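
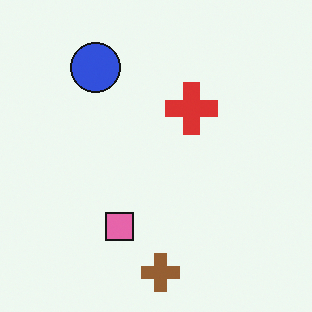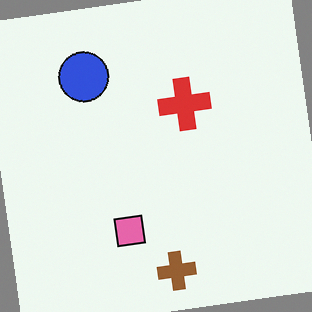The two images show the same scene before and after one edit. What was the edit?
It was rotated counter-clockwise by a slight angle.

Every shape is tilted by the same angle and the image corners show triangular fill wedges — a whole-image rotation by a non-right angle.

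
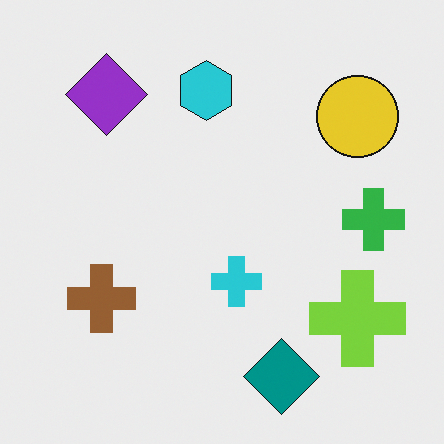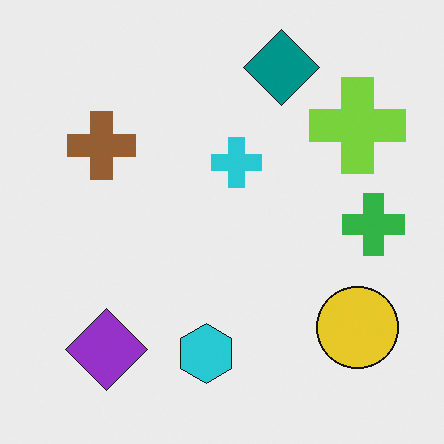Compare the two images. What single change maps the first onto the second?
The image was flipped vertically (top ↔ bottom).

The teal diamond is in the bottom of the first image and the top of the second — shapes on opposite sides of the horizontal midline have swapped in a mirror flip.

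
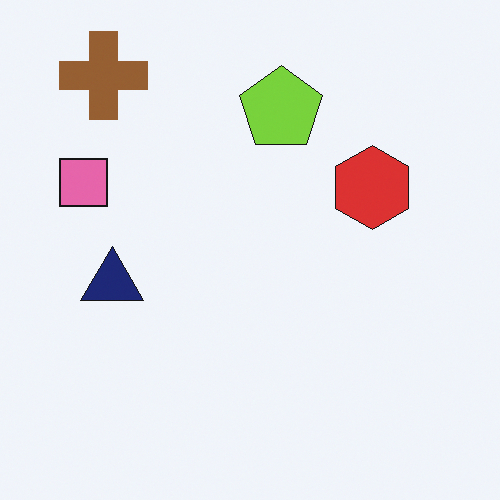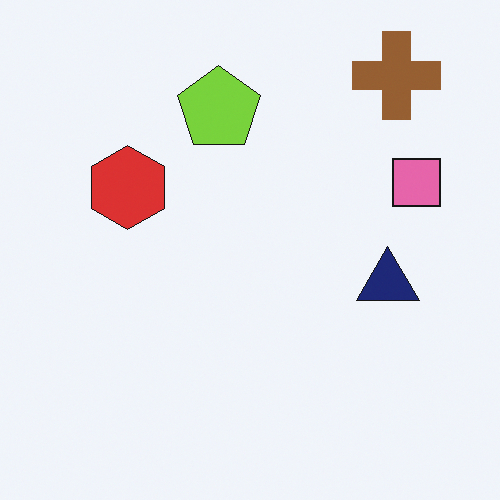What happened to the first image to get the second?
Flipped horizontally (left ↔ right).

The pink square is in the left of the first image and the right of the second — shapes on opposite sides of the vertical midline have swapped in a mirror flip.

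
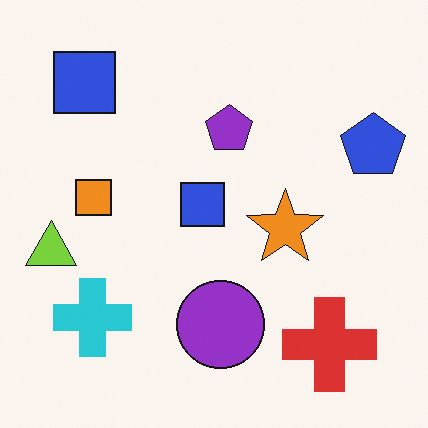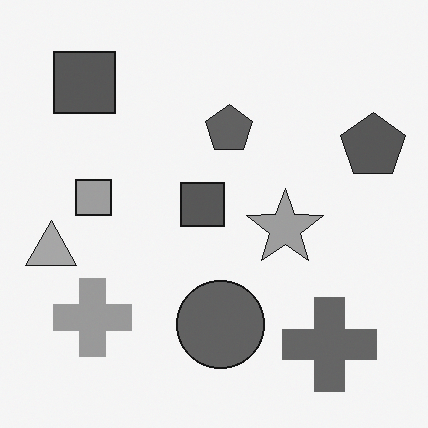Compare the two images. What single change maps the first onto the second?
It was converted to grayscale.

All color is removed — every shape is now a shade of grey.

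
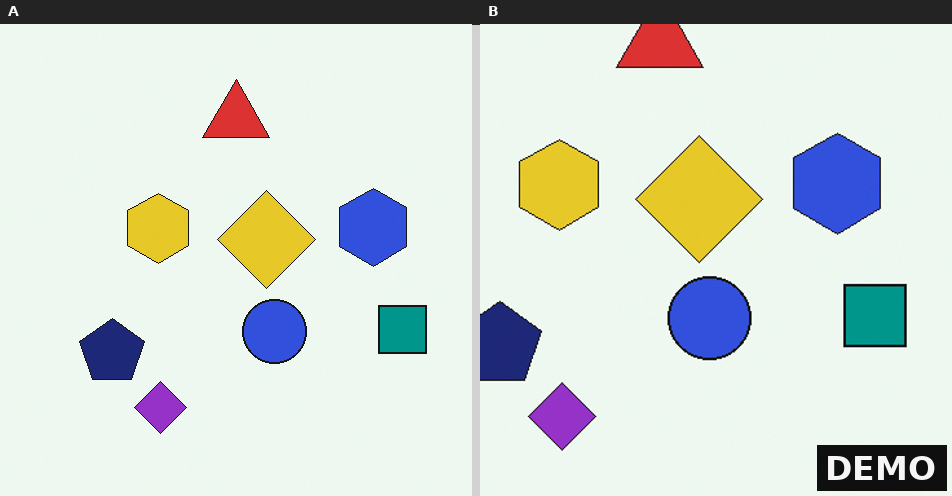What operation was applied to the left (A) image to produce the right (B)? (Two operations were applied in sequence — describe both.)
The right (B) image is the left (A) cropped to a modestly smaller region and rescaled, then watermarked with the text "DEMO" in the lower-right corner.

The visible shapes are larger and the field of view is narrower; shapes near the original edges may be partly or wholly outside the frame — a crop-and-rescale. A dark label reading "DEMO" appears in the lower-right corner.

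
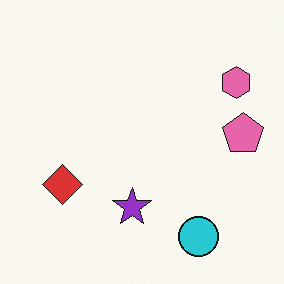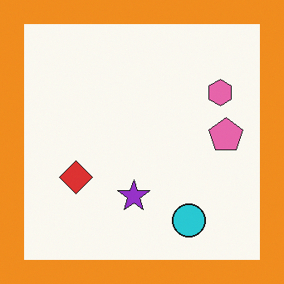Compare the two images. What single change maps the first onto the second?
The transformation is: framed with a orange border.

A solid orange frame runs around the edge of the second image, with the content slightly shrunk inside it.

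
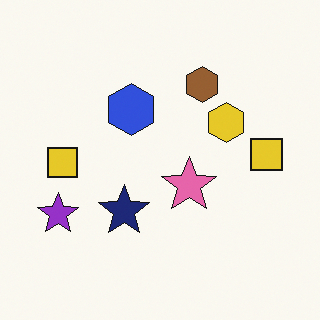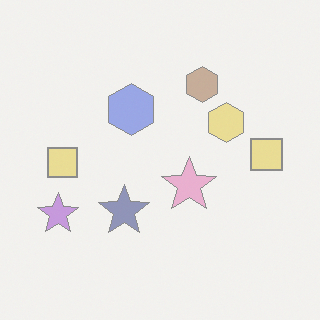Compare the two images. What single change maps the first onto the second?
The image was given much lower contrast.

Tones are pushed toward mid-grey across the whole image — a global contrast change.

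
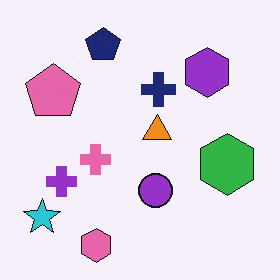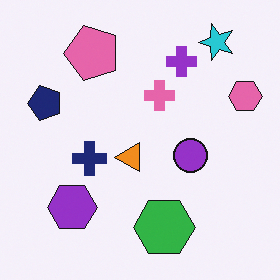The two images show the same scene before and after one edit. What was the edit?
The second image is the first transposed (reflected across the top-left ↔ bottom-right diagonal).

Shapes have swapped their row and column positions — what was in the top-right is now in the bottom-left — a diagonal reflection.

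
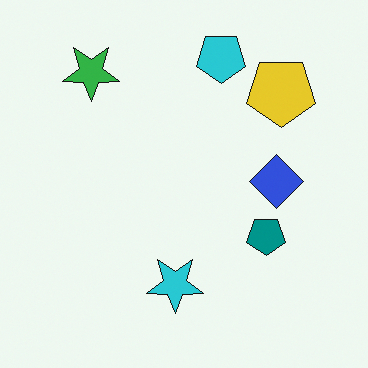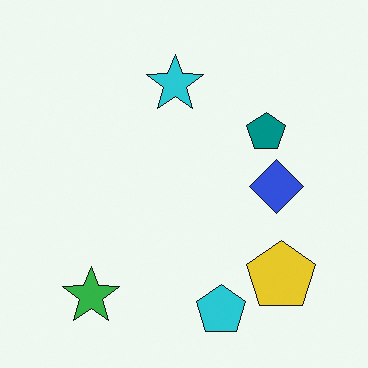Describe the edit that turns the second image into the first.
The first image is the second flipped vertically (top ↔ bottom).

The cyan pentagon is in the bottom of the second image and the top of the first — shapes on opposite sides of the horizontal midline have swapped in a mirror flip.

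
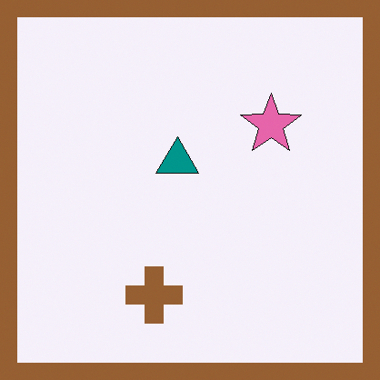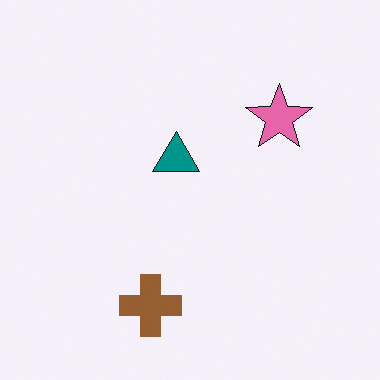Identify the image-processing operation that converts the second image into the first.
The image was framed with a brown border.

A solid brown frame runs around the edge of the first image, with the content slightly shrunk inside it.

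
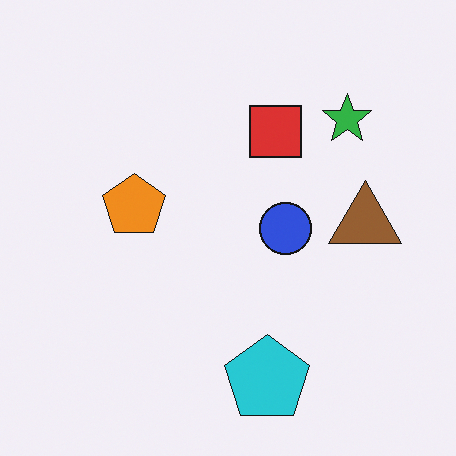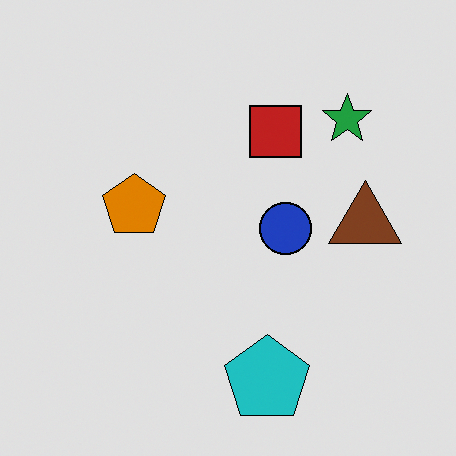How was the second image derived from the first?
Posterized to a reduced palette.

Each flat color has snapped to a coarser quantized level — most visibly, the near-white background has dropped to a flat grey.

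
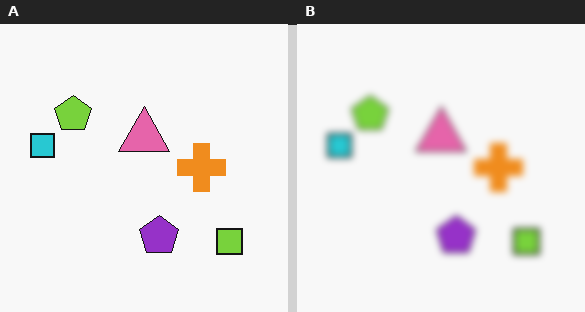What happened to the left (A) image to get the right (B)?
The right (B) image is the left (A) moderately blurred.

Shape edges and outlines are uniformly softened across the whole image.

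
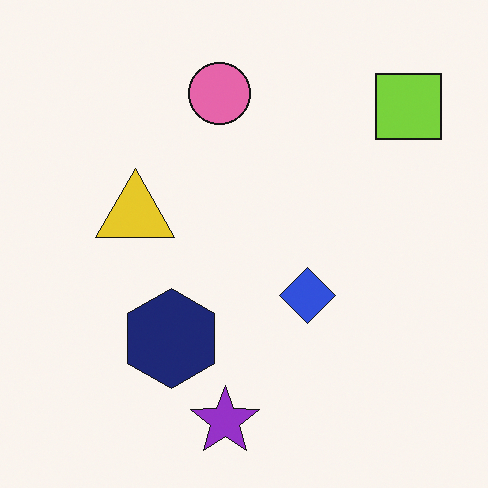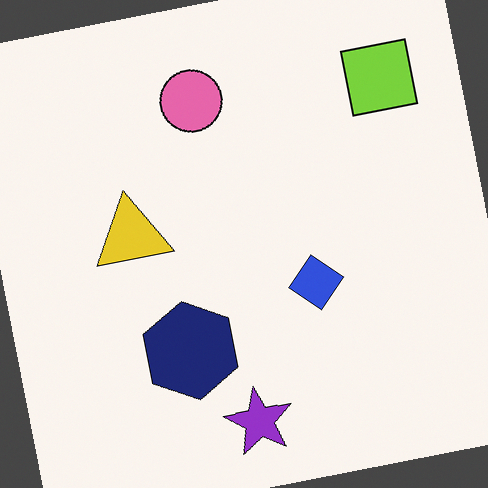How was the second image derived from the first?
The second image is the first rotated counter-clockwise by a slight angle.

Every shape is tilted by the same angle and the image corners show triangular fill wedges — a whole-image rotation by a non-right angle.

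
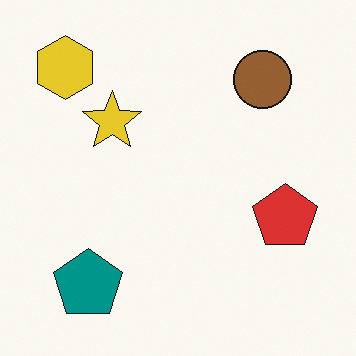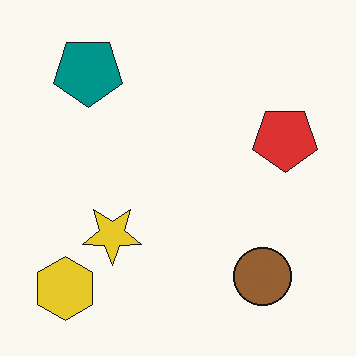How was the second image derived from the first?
It was flipped vertically (top ↔ bottom).

The yellow hexagon is in the top-left of the first image and the bottom-left of the second — shapes on opposite sides of the horizontal midline have swapped in a mirror flip.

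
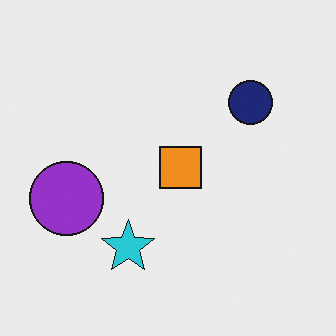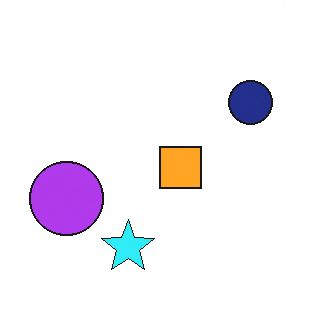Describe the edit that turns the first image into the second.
The transformation is: slightly brightened.

Every pixel — background and shapes alike — is uniformly brightened.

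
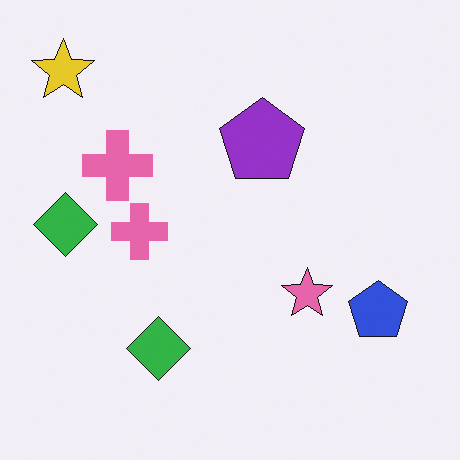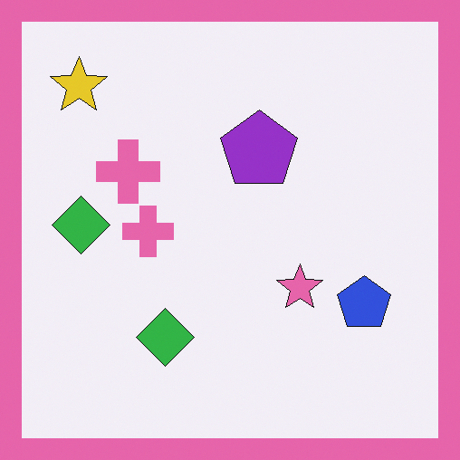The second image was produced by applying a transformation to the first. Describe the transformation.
The second image is the first framed with a pink border.

A solid pink frame runs around the edge of the second image, with the content slightly shrunk inside it.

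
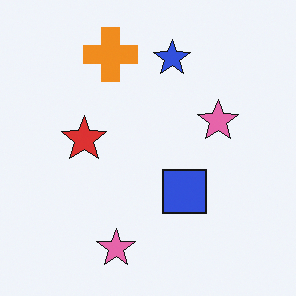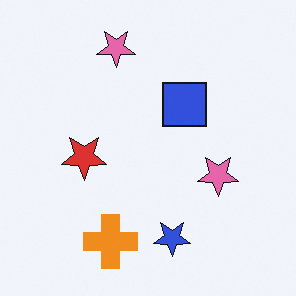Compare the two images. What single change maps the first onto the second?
This is the original image flipped vertically (top ↔ bottom).

The orange cross is in the top of the first image and the bottom of the second — shapes on opposite sides of the horizontal midline have swapped in a mirror flip.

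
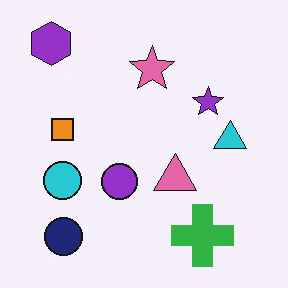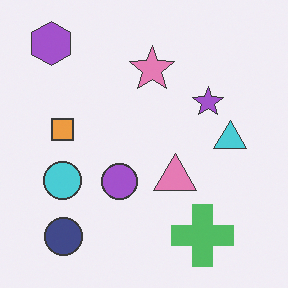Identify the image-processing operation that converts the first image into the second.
The transformation is: given slightly reduced contrast.

Tones are pushed toward mid-grey across the whole image — a global contrast change.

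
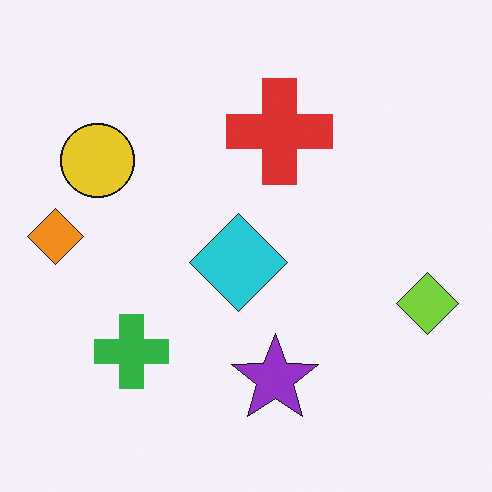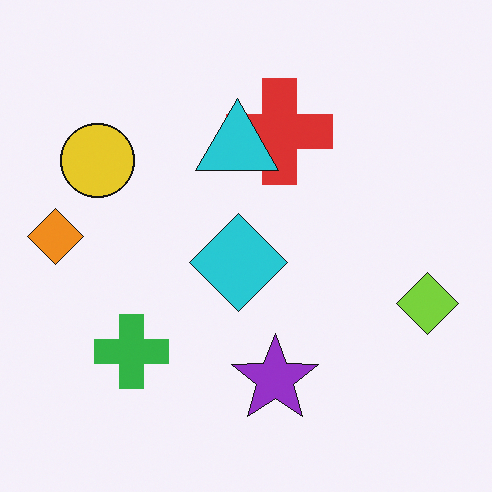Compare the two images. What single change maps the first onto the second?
It was overlaid with an additional cyan triangle.

A cyan triangle appears in the second image that is absent from the first.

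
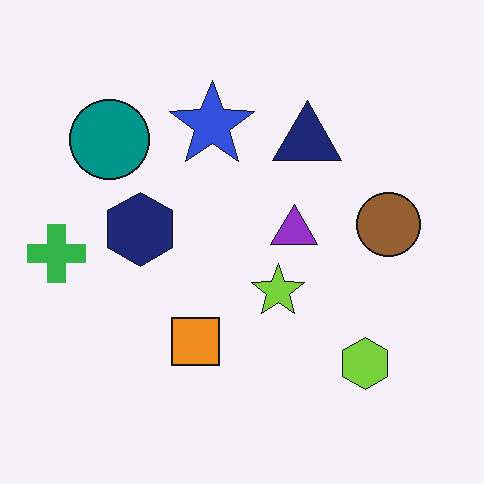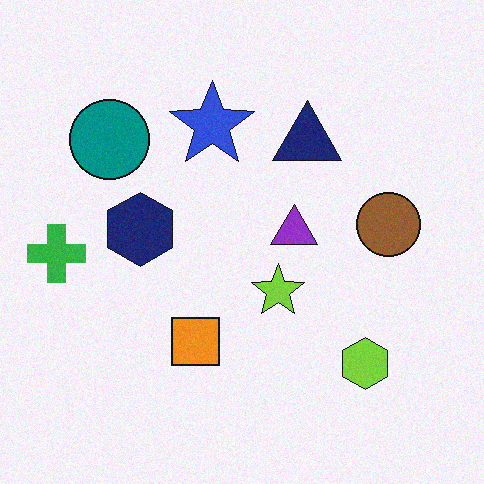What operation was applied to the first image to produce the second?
Degraded with a light layer of grain.

Random speckle covers the whole image, including the flat background.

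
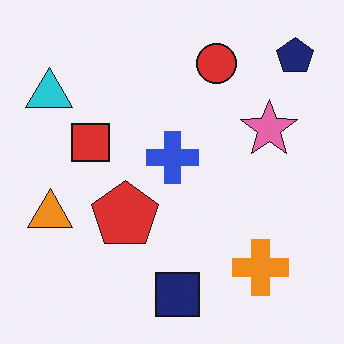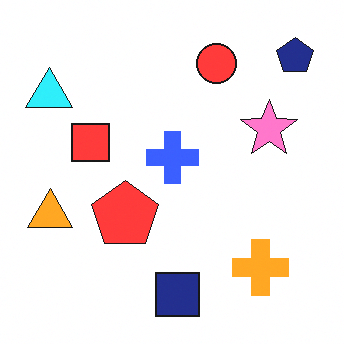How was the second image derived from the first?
The image was slightly brightened.

Every pixel — background and shapes alike — is uniformly brightened.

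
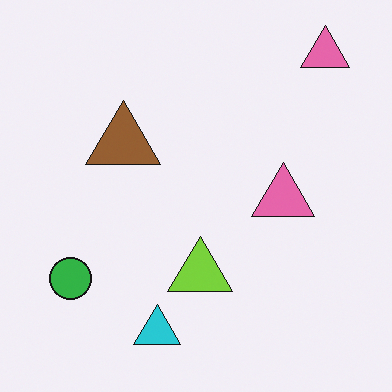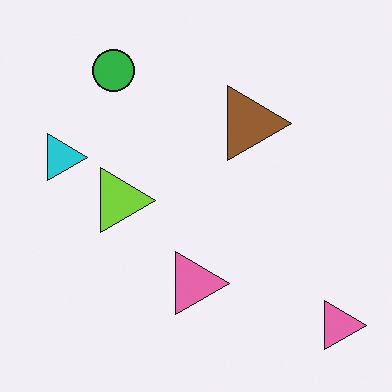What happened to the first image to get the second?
The second image is the first rotated 90° clockwise.

The green circle sits in the bottom-left of the first image and the top-left of the second — consistent with a whole-image 90° clockwise rotation.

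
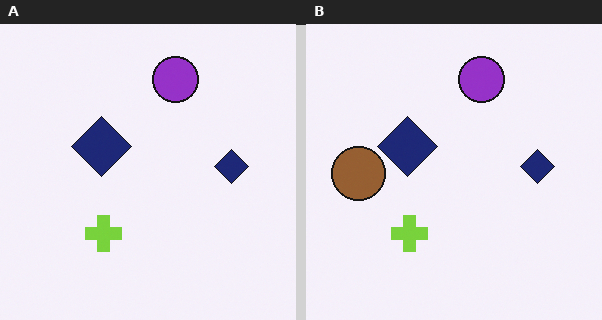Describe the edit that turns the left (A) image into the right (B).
The transformation is: overlaid with an additional brown circle.

A brown circle appears in the right (B) image that is absent from the left (A).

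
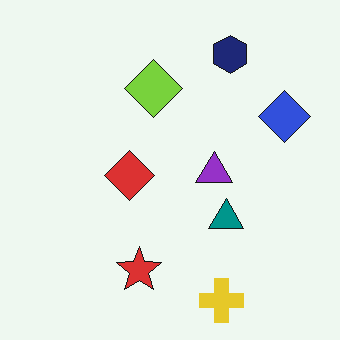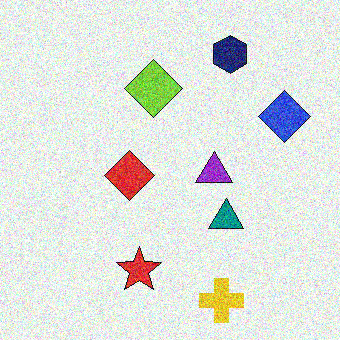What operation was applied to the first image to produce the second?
The second image is the first degraded with strong gaussian noise.

Random speckle covers the whole image, including the flat background.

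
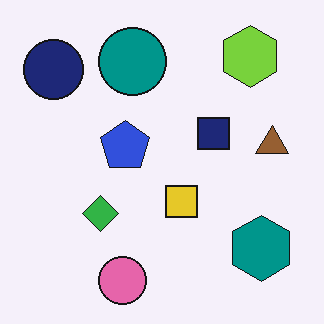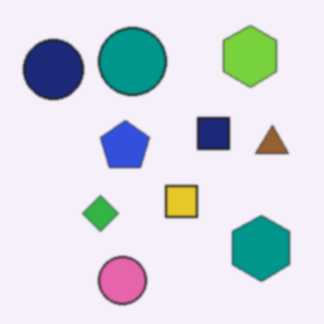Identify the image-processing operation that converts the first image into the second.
The transformation is: slightly softened.

Shape edges and outlines are uniformly softened across the whole image.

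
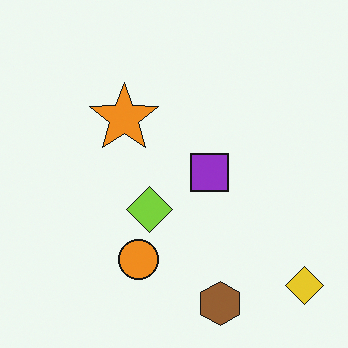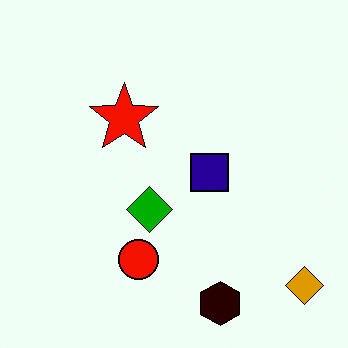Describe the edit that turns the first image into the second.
Boosted in contrast.

Tones are pushed away from mid-grey across the whole image — a global contrast change.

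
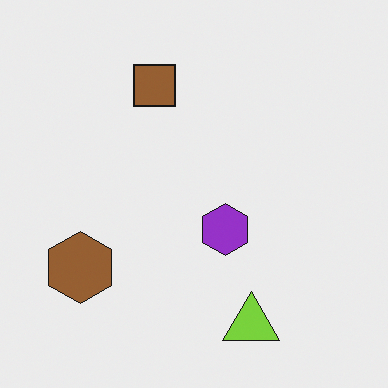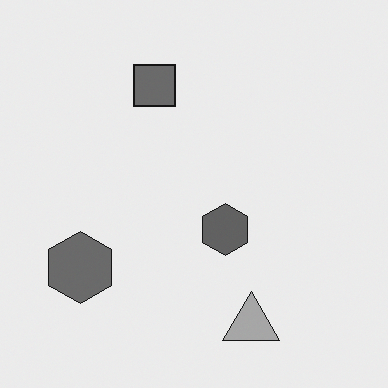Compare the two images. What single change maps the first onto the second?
The image was converted to grayscale.

All color is removed — every shape is now a shade of grey.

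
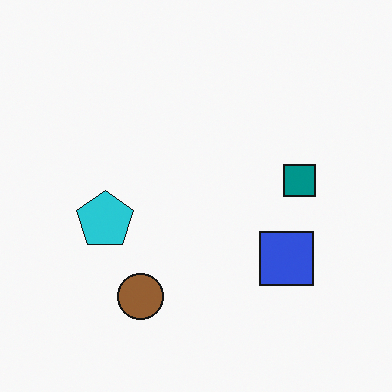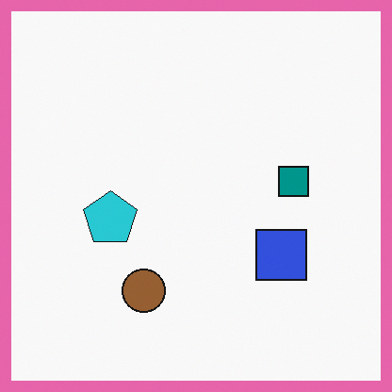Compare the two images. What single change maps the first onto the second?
The image was framed with a pink border.

A solid pink frame runs around the edge of the second image, with the content slightly shrunk inside it.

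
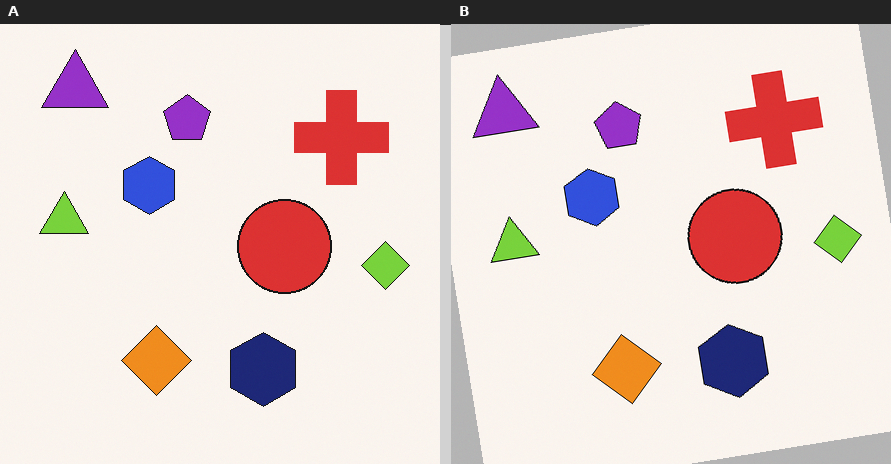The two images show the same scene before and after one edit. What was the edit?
The image was rotated counter-clockwise by a small amount.

Every shape is tilted by the same angle and the image corners show triangular fill wedges — a whole-image rotation by a non-right angle.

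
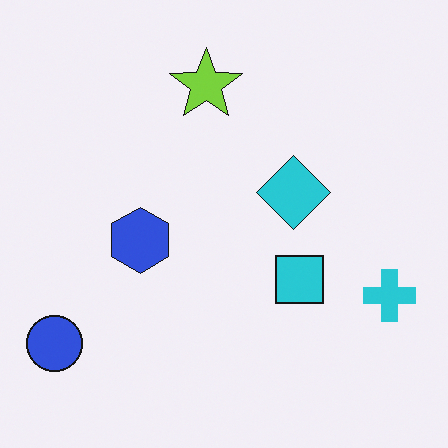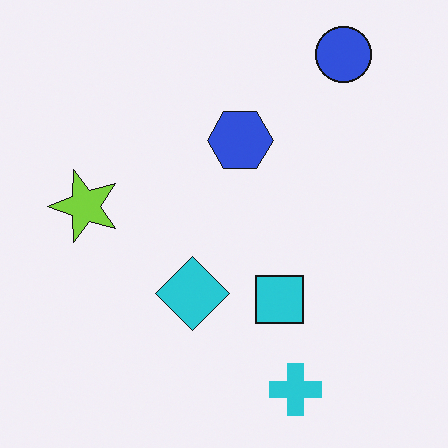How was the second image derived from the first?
It was transposed (reflected across the top-left ↔ bottom-right diagonal).

Shapes have swapped their row and column positions — what was in the top-right is now in the bottom-left — a diagonal reflection.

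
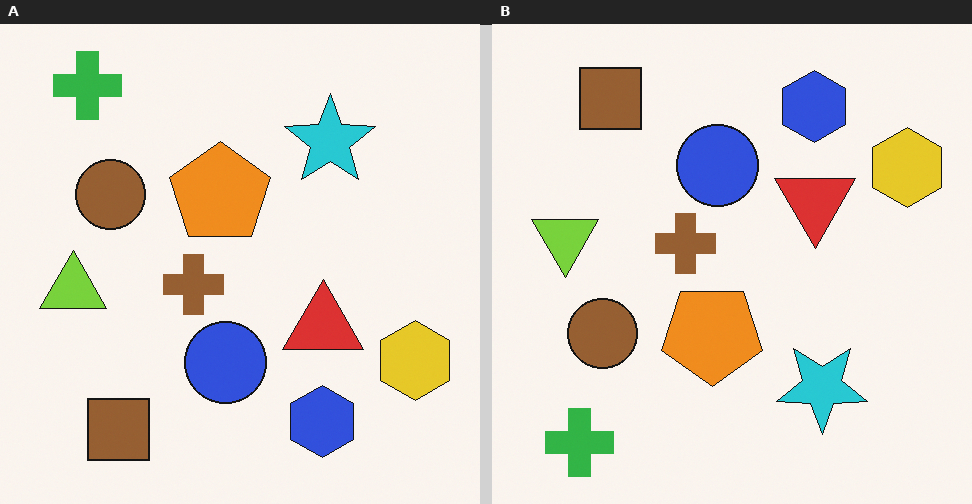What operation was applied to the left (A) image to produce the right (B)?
This is the original image flipped vertically (top ↔ bottom).

The green cross is in the top-left of the left (A) image and the bottom-left of the right (B) — shapes on opposite sides of the horizontal midline have swapped in a mirror flip.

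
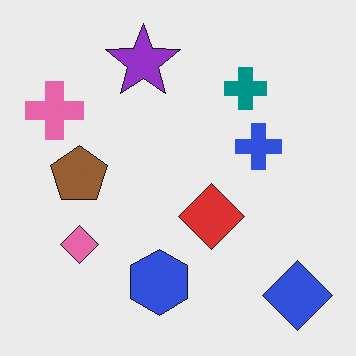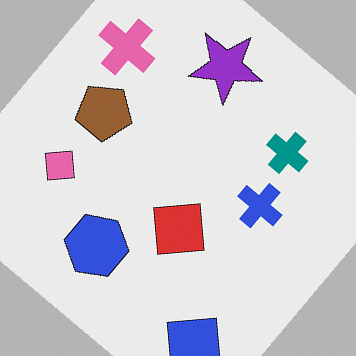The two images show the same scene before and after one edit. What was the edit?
This is the original image rotated clockwise by a large amount — several tens of degrees.

Every shape is tilted by the same angle and the image corners show triangular fill wedges — a whole-image rotation by a non-right angle.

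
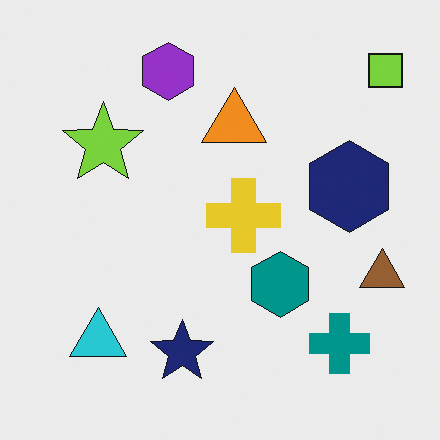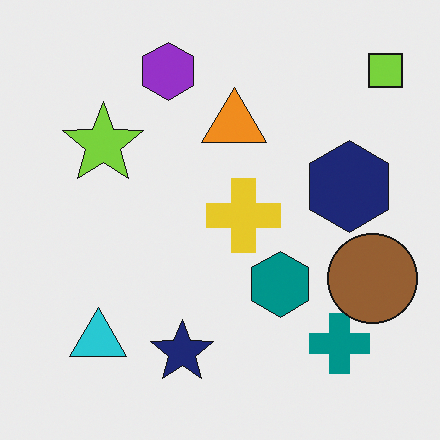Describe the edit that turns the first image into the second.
This is the original image overlaid with an additional brown circle.

A brown circle appears in the second image that is absent from the first.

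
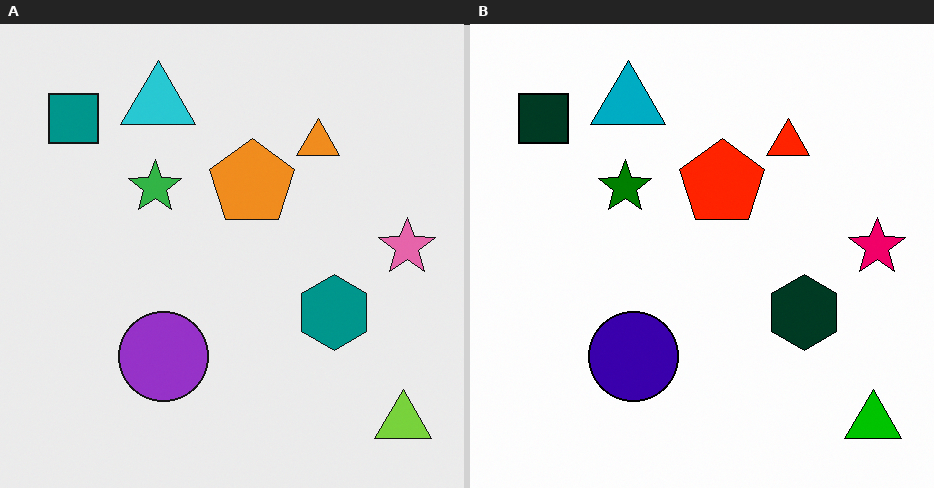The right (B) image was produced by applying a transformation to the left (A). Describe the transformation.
It was boosted in contrast.

Tones are pushed away from mid-grey across the whole image — a global contrast change.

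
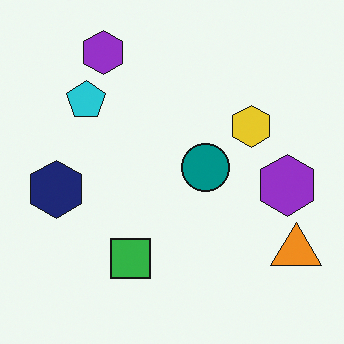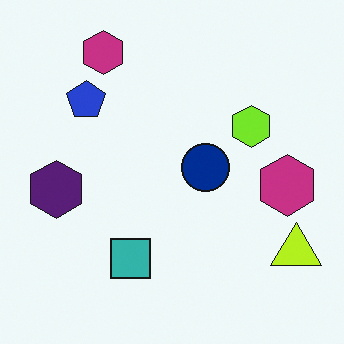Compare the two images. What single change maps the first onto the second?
This is the original image hue-shifted by a small amount.

Every shape's color has rotated by the same amount around the hue wheel — a uniform hue shift.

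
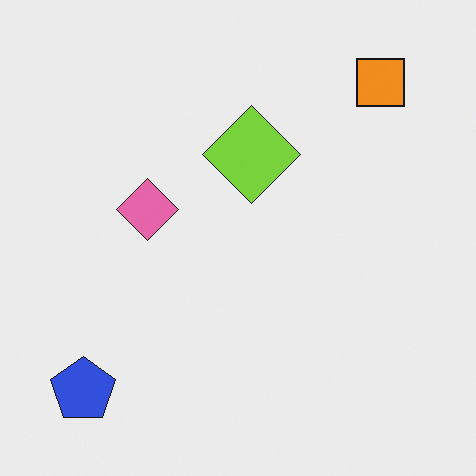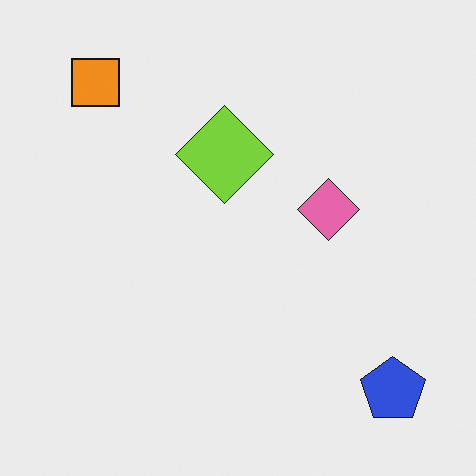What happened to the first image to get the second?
The second image is the first flipped horizontally (left ↔ right).

The blue pentagon is in the bottom-left of the first image and the bottom-right of the second — shapes on opposite sides of the vertical midline have swapped in a mirror flip.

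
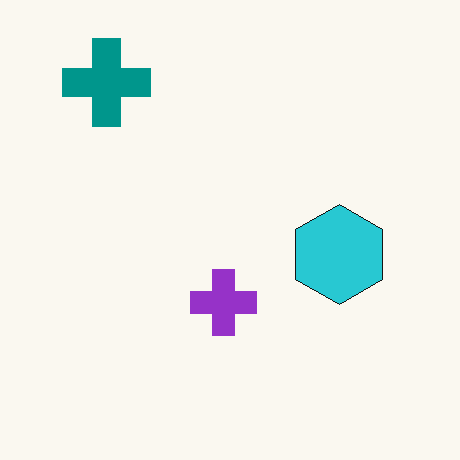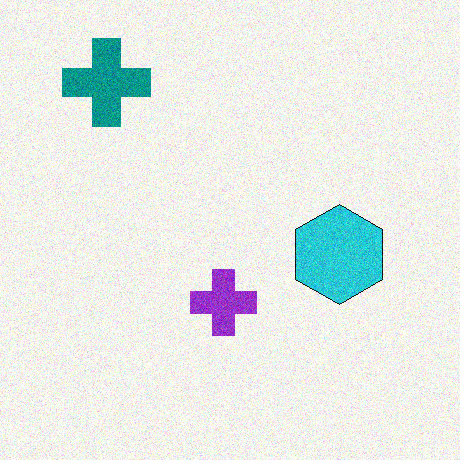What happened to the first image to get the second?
It was degraded with moderate additive noise.

Random speckle covers the whole image, including the flat background.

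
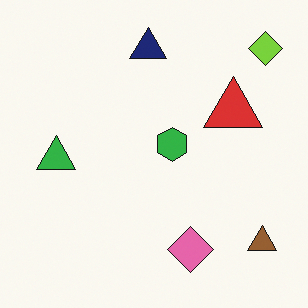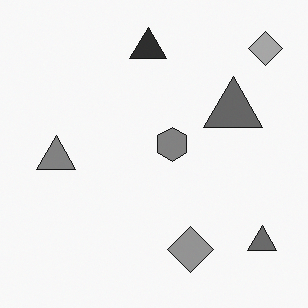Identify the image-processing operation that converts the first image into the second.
Converted to grayscale.

All color is removed — every shape is now a shade of grey.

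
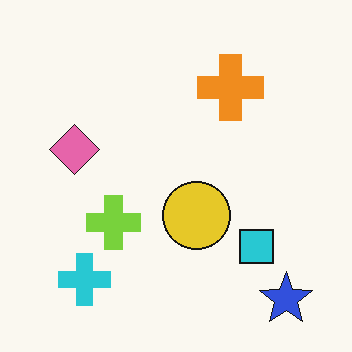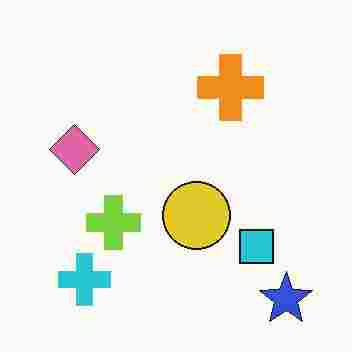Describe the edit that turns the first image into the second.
The transformation is: heavily JPEG-compressed with obvious blocking artifacts.

Blocky 8×8 compression artifacts appear around shape edges and the flat background shows ringing — characteristic JPEG degradation.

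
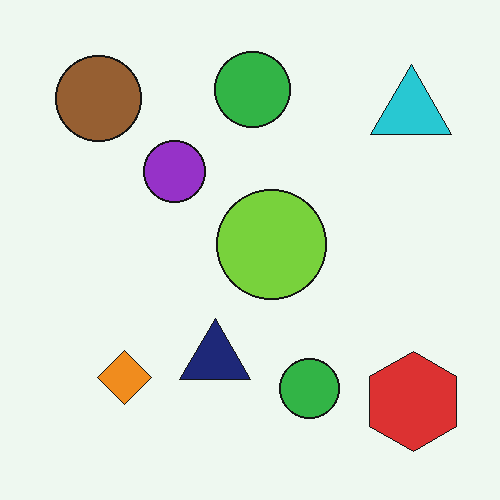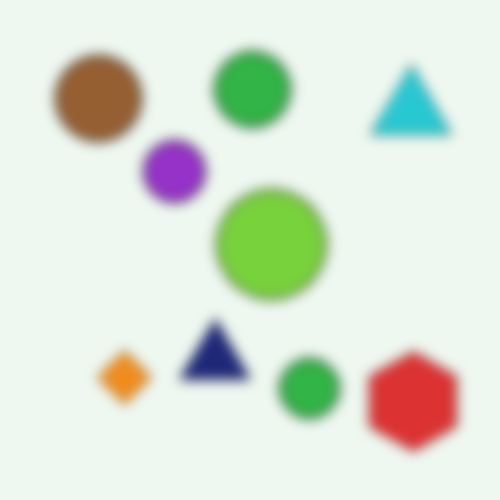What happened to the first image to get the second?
This is the original image heavily blurred.

Shape edges and outlines are uniformly softened across the whole image.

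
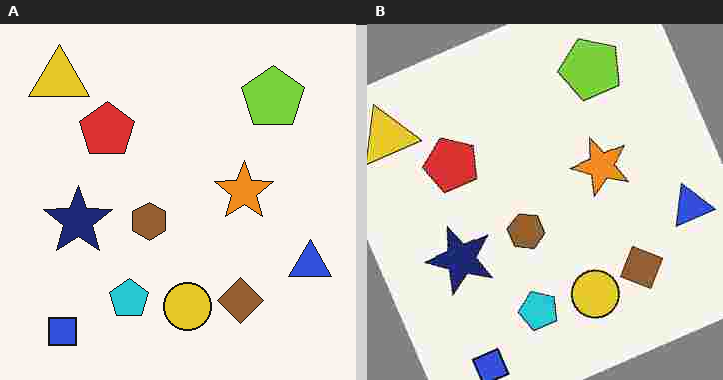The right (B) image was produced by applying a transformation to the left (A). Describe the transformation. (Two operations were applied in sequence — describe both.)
The image was rotated counter-clockwise by a moderate amount, then degraded with heavy JPEG compression.

Every shape is tilted by the same angle and the image corners show triangular fill wedges — a whole-image rotation by a non-right angle. Blocky 8×8 compression artifacts appear around shape edges and the flat background shows ringing — characteristic JPEG degradation.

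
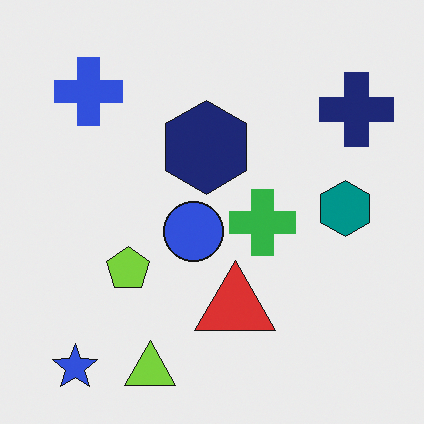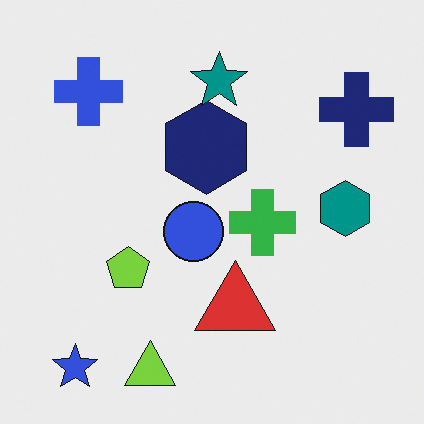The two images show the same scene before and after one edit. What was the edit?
The transformation is: overlaid with an additional teal star.

A teal star appears in the second image that is absent from the first.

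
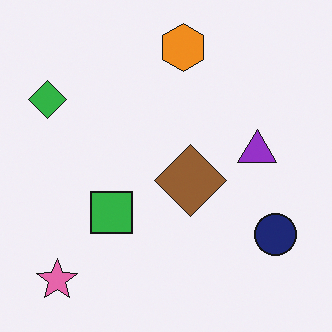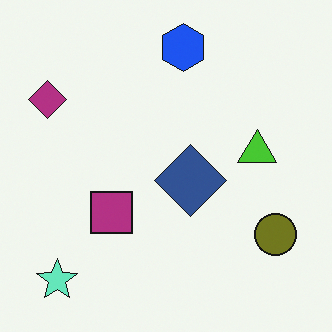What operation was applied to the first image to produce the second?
The transformation is: hue-shifted by a large amount.

Every shape's color has rotated by the same amount around the hue wheel — a uniform hue shift.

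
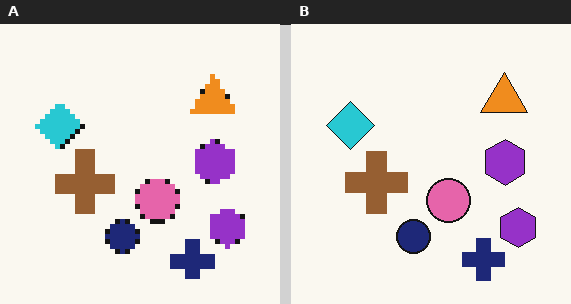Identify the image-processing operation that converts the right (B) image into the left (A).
The left (A) image is the right (B) mildly pixelated.

Shapes are reduced to large square blocks; fine edges and outlines are lost — a downscale-then-upscale (mosaic) effect.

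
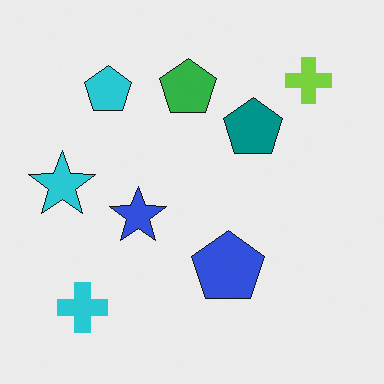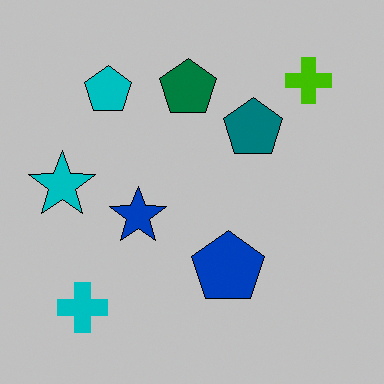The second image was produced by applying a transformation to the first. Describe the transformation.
The image was aggressively posterized.

Each flat color has snapped to a coarser quantized level — most visibly, the near-white background has dropped to a flat grey.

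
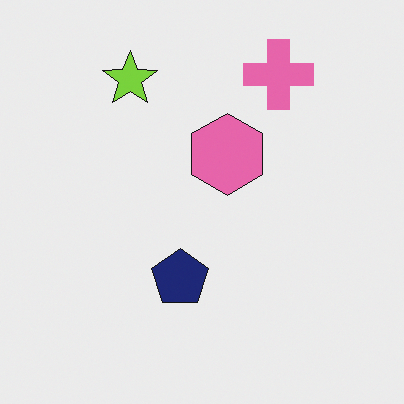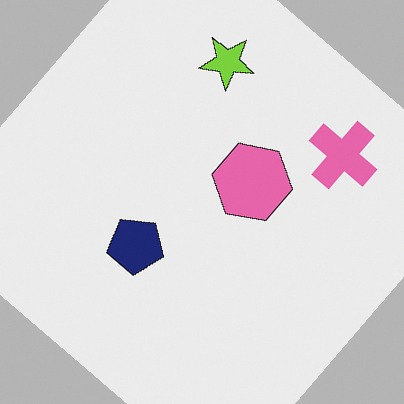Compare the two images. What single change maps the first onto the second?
The image was rotated clockwise by a large amount — several tens of degrees.

Every shape is tilted by the same angle and the image corners show triangular fill wedges — a whole-image rotation by a non-right angle.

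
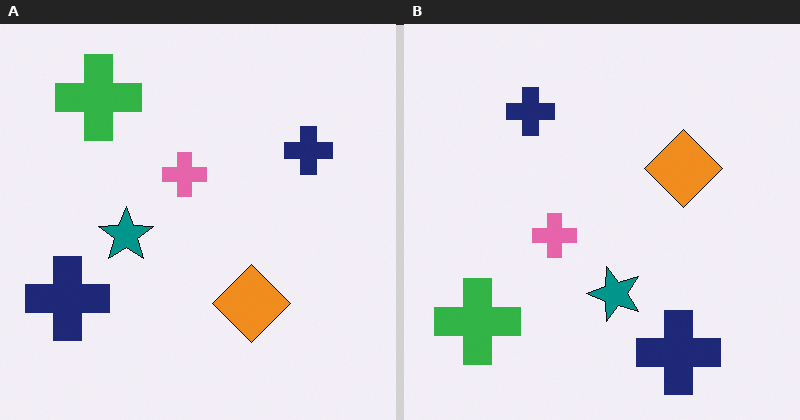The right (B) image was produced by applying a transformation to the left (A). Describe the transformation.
The transformation is: rotated 90° counter-clockwise.

The green cross sits in the top-left of the left (A) image and the bottom-left of the right (B) — consistent with a whole-image 90° counter-clockwise rotation.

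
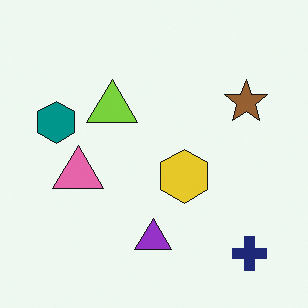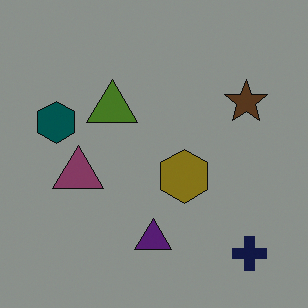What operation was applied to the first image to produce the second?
It was darkened a lot.

Every pixel — background and shapes alike — is uniformly darkened.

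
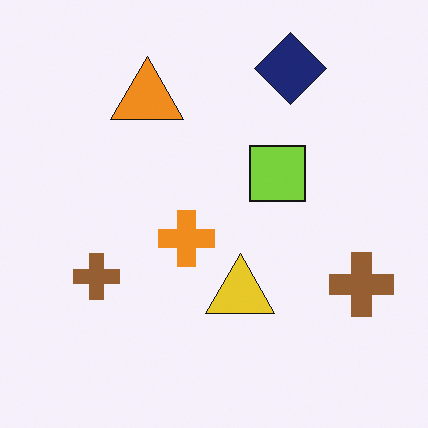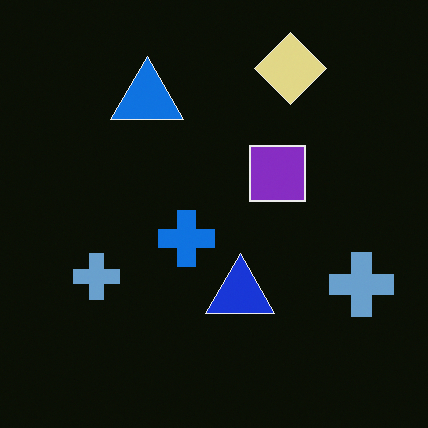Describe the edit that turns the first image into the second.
This is the original image color-inverted (negative).

The light background has become dark and every shape's color is its complement — a photographic negative.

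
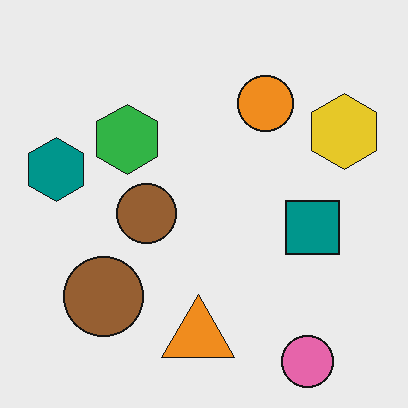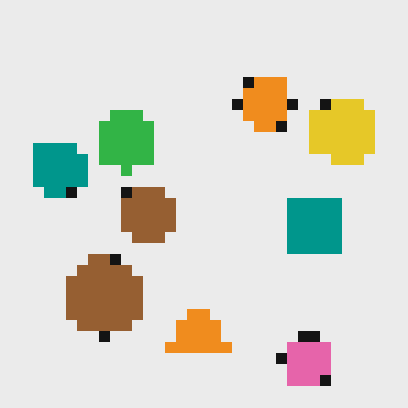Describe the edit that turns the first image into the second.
Heavily pixelated into large blocks.

Shapes are reduced to large square blocks; fine edges and outlines are lost — a downscale-then-upscale (mosaic) effect.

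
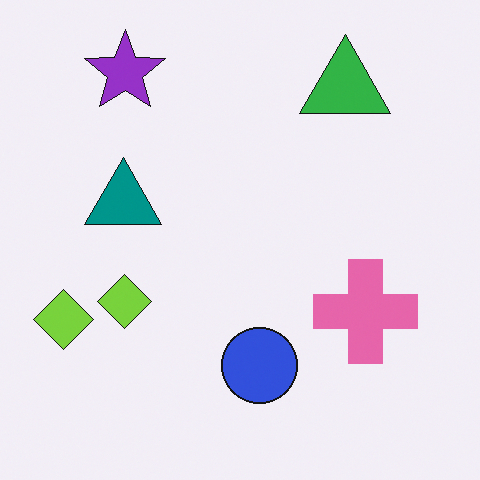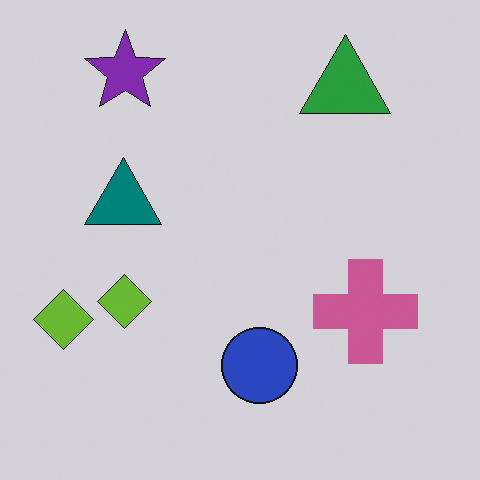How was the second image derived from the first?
It was darkened a little.

Every pixel — background and shapes alike — is uniformly darkened.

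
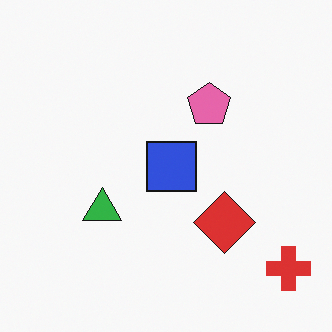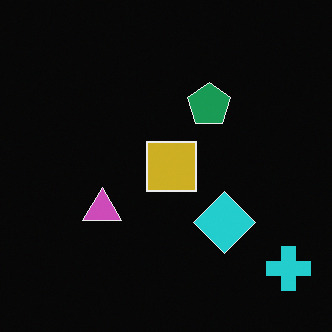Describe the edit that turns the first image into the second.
Color-inverted (negative).

The light background has become dark and every shape's color is its complement — a photographic negative.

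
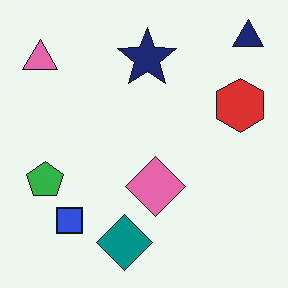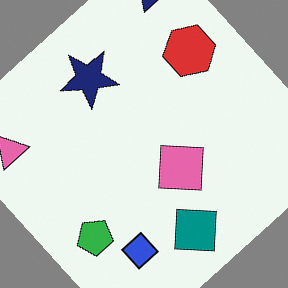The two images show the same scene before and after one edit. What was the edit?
This is the original image rotated counter-clockwise by a large amount — several tens of degrees.

Every shape is tilted by the same angle and the image corners show triangular fill wedges — a whole-image rotation by a non-right angle.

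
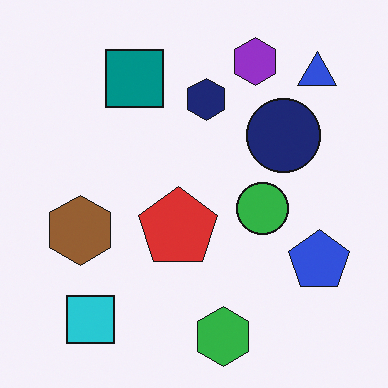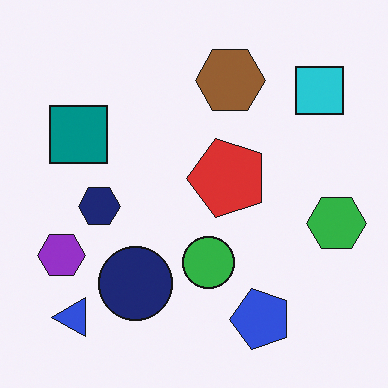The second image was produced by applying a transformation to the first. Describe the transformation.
It was transposed (reflected across the top-left ↔ bottom-right diagonal).

Shapes have swapped their row and column positions — what was in the top-right is now in the bottom-left — a diagonal reflection.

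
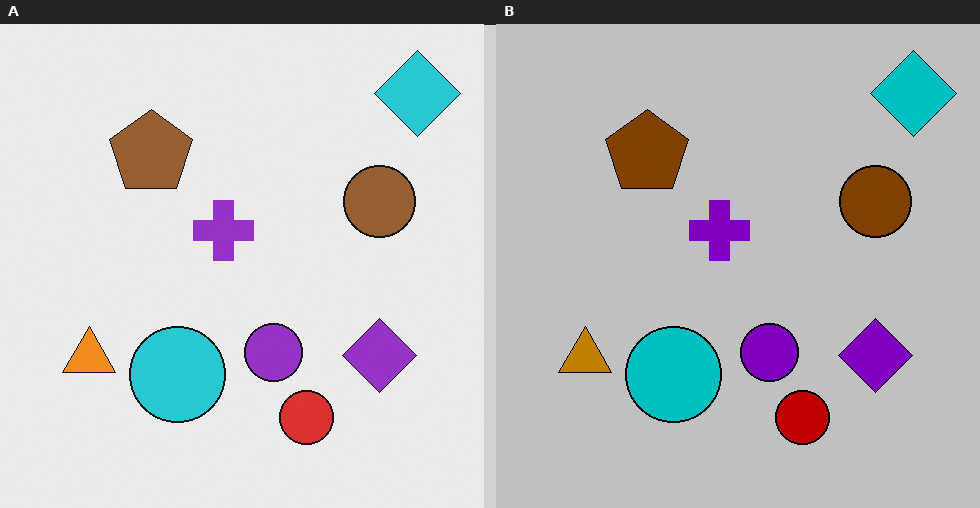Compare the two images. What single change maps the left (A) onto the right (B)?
This is the original image aggressively posterized.

Each flat color has snapped to a coarser quantized level — most visibly, the near-white background has dropped to a flat grey.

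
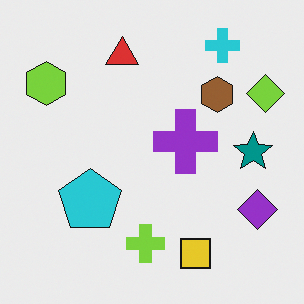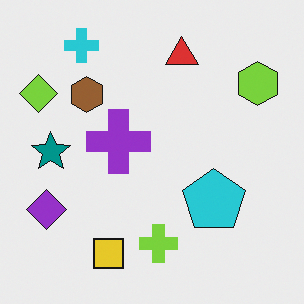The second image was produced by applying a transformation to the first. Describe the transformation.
The transformation is: flipped horizontally (left ↔ right).

The lime diamond is in the top-right of the first image and the top-left of the second — shapes on opposite sides of the vertical midline have swapped in a mirror flip.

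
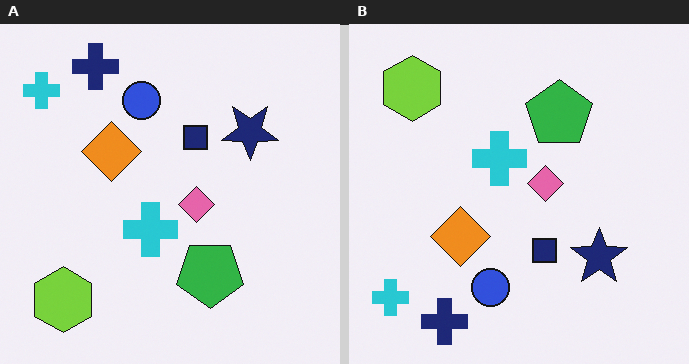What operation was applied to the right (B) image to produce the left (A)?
Flipped vertically (top ↔ bottom).

The navy cross is in the bottom-left of the right (B) image and the top-left of the left (A) — shapes on opposite sides of the horizontal midline have swapped in a mirror flip.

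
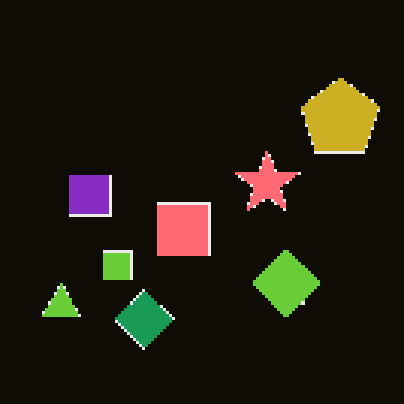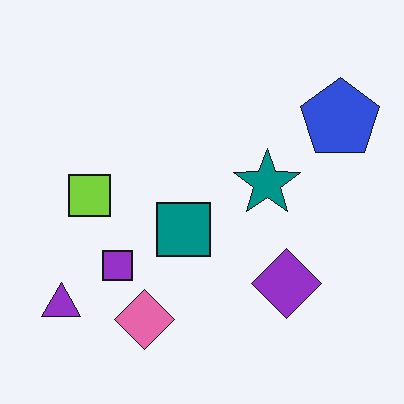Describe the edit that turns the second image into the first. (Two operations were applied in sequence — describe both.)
The transformation is: mildly pixelated, then color-inverted (negative).

Shapes are reduced to large square blocks; fine edges and outlines are lost — a downscale-then-upscale (mosaic) effect. The light background has become dark and every shape's color is its complement — a photographic negative.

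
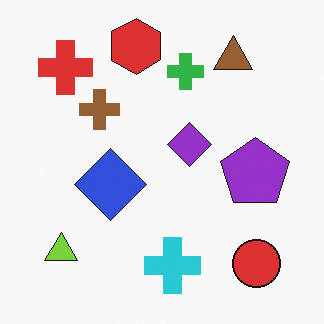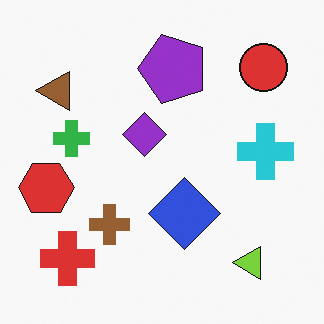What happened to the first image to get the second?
The image was rotated 90° counter-clockwise.

The red circle sits in the bottom-right of the first image and the top-right of the second — consistent with a whole-image 90° counter-clockwise rotation.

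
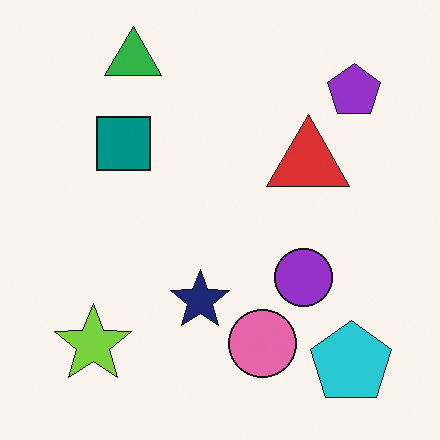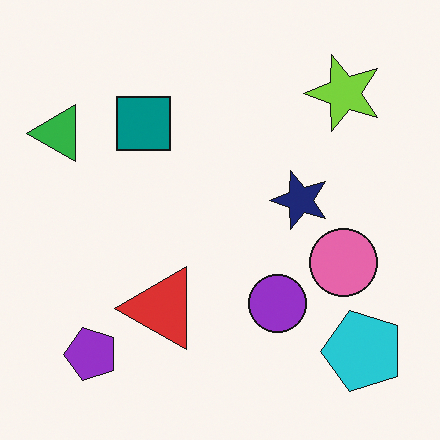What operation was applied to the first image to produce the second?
The image was transposed (reflected across the top-left ↔ bottom-right diagonal).

Shapes have swapped their row and column positions — what was in the top-right is now in the bottom-left — a diagonal reflection.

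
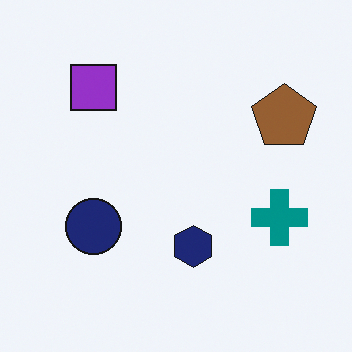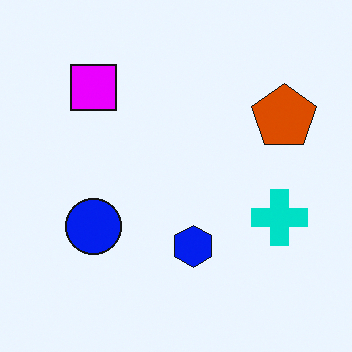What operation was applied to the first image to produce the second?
The second image is the first heavily oversaturated.

All colors are more vivid — a global saturation change.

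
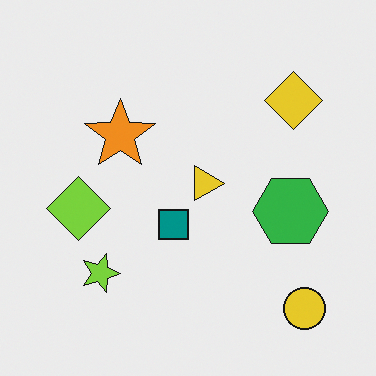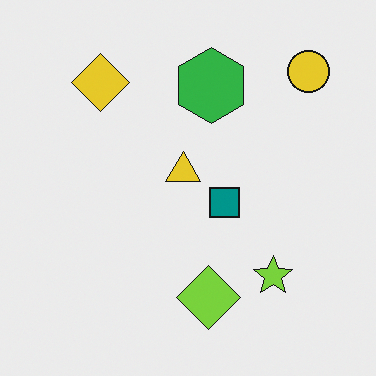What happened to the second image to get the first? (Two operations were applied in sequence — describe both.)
The first image is the second rotated 90° clockwise, then overlaid with an additional orange star.

The yellow circle sits in the top-right of the second image and the bottom-right of the first — consistent with a whole-image 90° clockwise rotation. An orange star appears in the first image that is absent from the second.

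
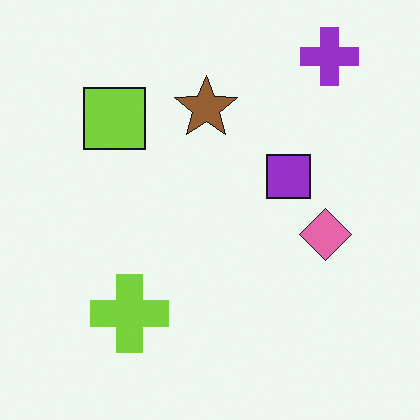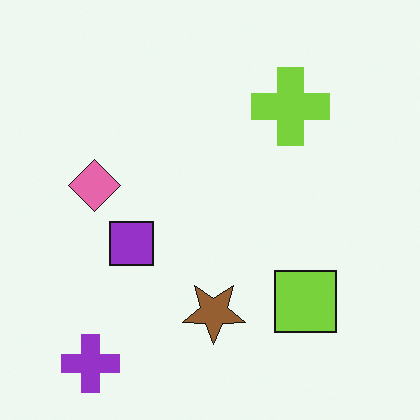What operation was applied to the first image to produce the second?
It was rotated 180°.

The purple cross sits in the top-right of the first image and the bottom-left of the second — consistent with a whole-image 180° rotation.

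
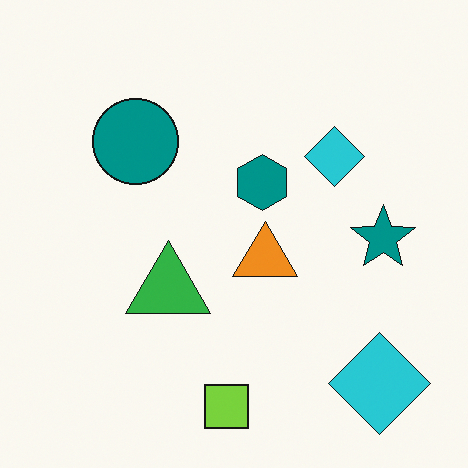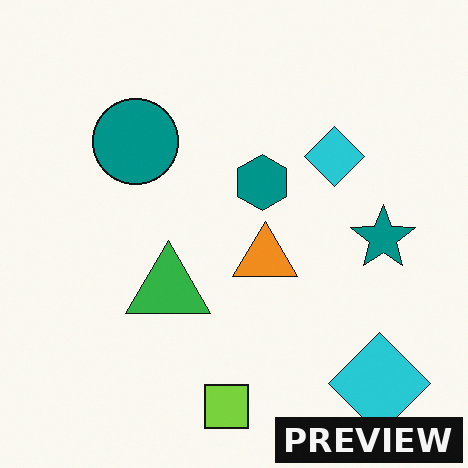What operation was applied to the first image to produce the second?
This is the original image watermarked with the text "PREVIEW" in the lower-right corner.

A dark label reading "PREVIEW" appears in the lower-right corner.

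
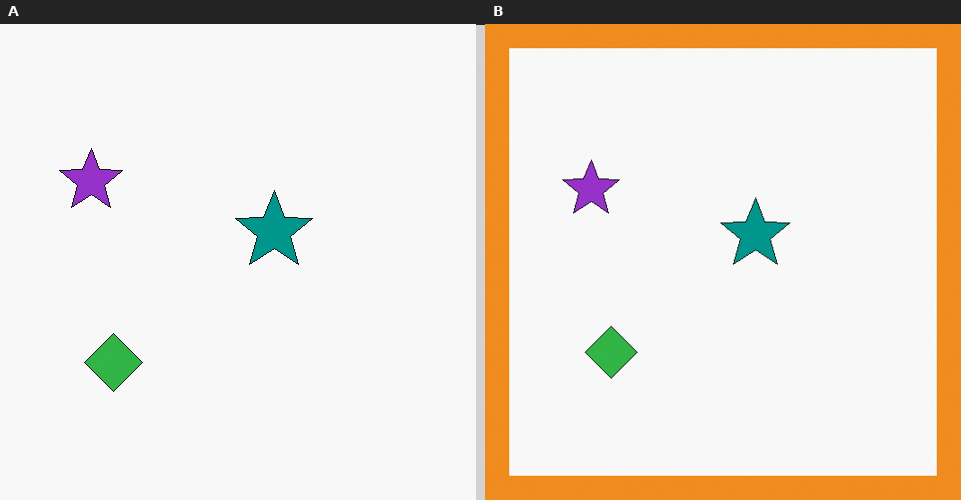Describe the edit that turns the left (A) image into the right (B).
The right (B) image is the left (A) framed with a orange border.

A solid orange frame runs around the edge of the right (B) image, with the content slightly shrunk inside it.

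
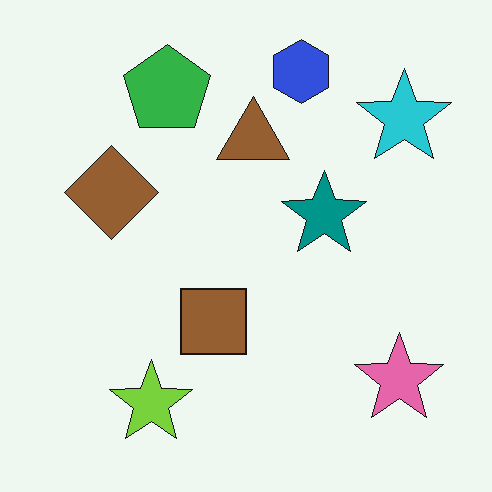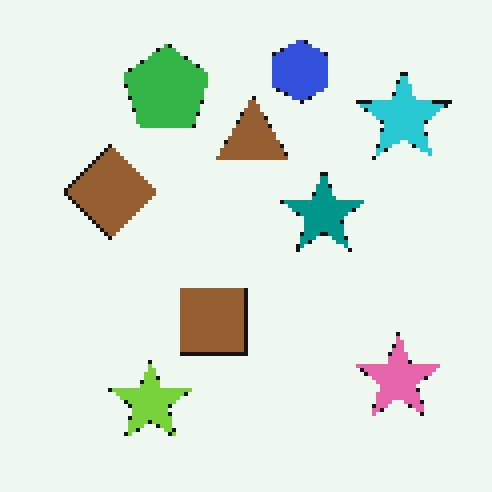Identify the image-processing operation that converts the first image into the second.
This is the original image mildly pixelated.

Shapes are reduced to large square blocks; fine edges and outlines are lost — a downscale-then-upscale (mosaic) effect.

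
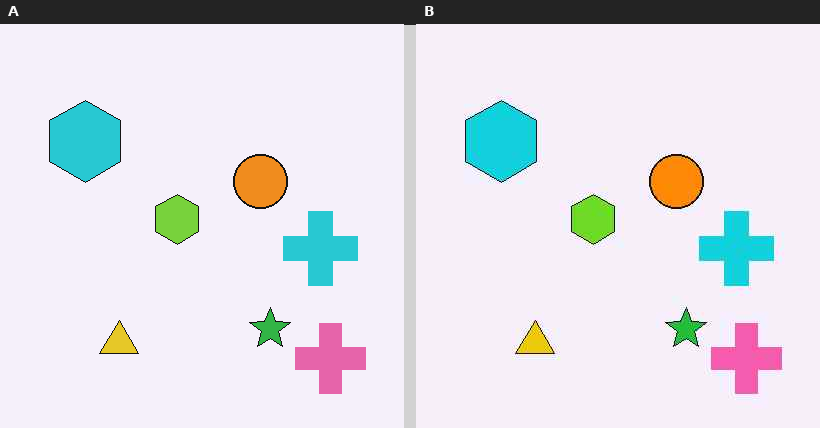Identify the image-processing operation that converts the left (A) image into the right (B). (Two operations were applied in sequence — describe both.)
The image was given moderate JPEG compression, then slightly oversaturated.

Blocky 8×8 compression artifacts appear around shape edges and the flat background shows ringing — characteristic JPEG degradation. All colors are more vivid — a global saturation change.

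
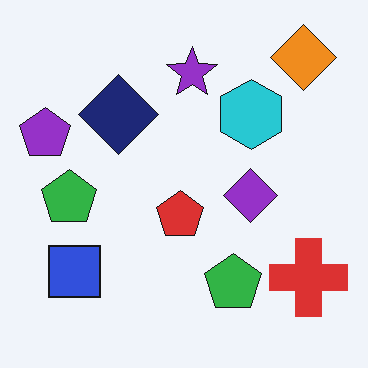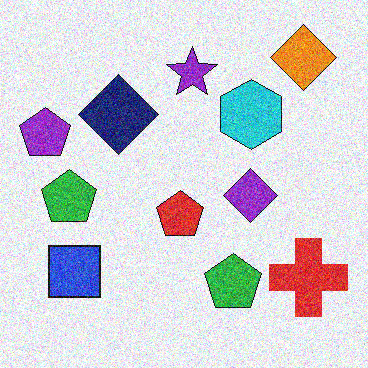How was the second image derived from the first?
The transformation is: degraded with heavy additive noise.

Random speckle covers the whole image, including the flat background.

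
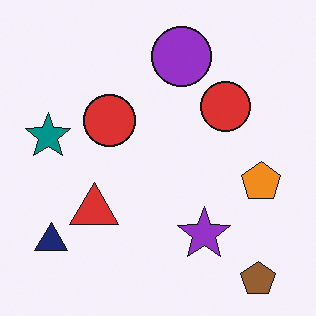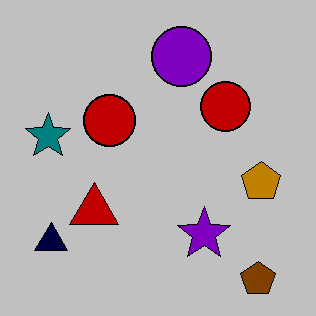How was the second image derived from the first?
This is the original image aggressively posterized.

Each flat color has snapped to a coarser quantized level — most visibly, the near-white background has dropped to a flat grey.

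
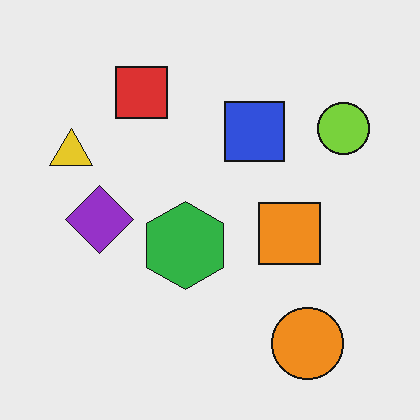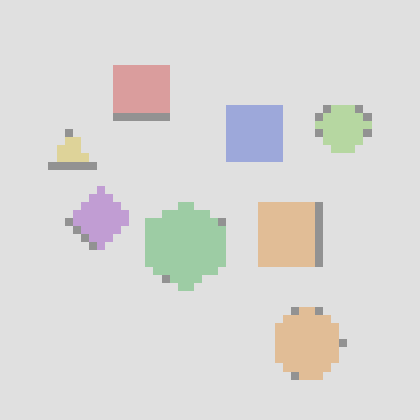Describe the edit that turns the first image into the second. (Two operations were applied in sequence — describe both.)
This is the original image washed out (contrast reduced), then moderately pixelated.

Tones are pushed toward mid-grey across the whole image — a global contrast change. Shapes are reduced to large square blocks; fine edges and outlines are lost — a downscale-then-upscale (mosaic) effect.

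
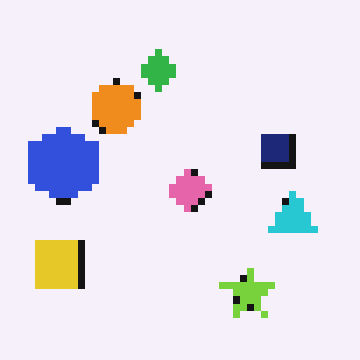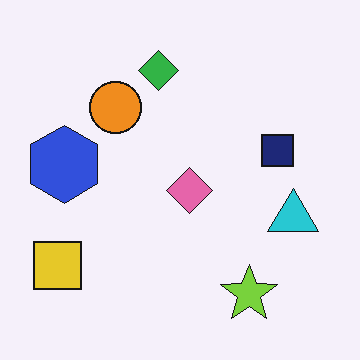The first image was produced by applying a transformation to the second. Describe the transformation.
The first image is the second moderately pixelated.

Shapes are reduced to large square blocks; fine edges and outlines are lost — a downscale-then-upscale (mosaic) effect.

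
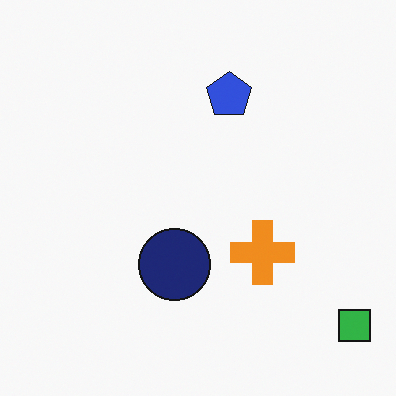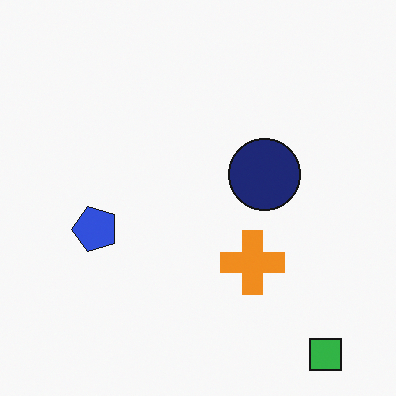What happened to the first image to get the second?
Transposed (reflected across the top-left ↔ bottom-right diagonal).

Shapes have swapped their row and column positions — what was in the top-right is now in the bottom-left — a diagonal reflection.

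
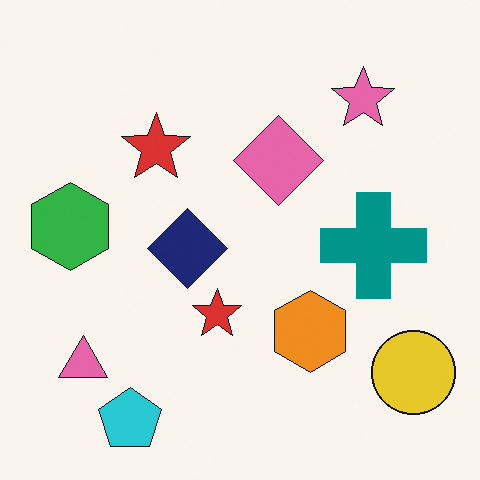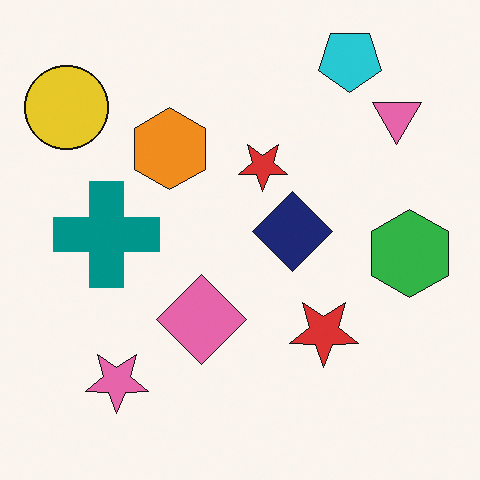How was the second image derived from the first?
This is the original image rotated 180°.

The yellow circle sits in the bottom-right of the first image and the top-left of the second — consistent with a whole-image 180° rotation.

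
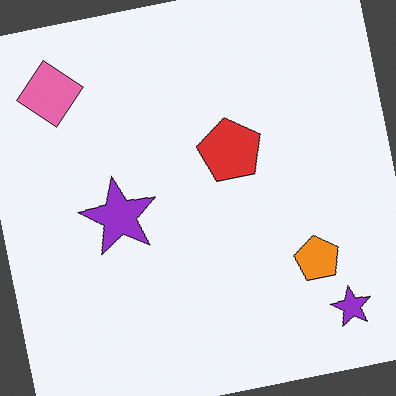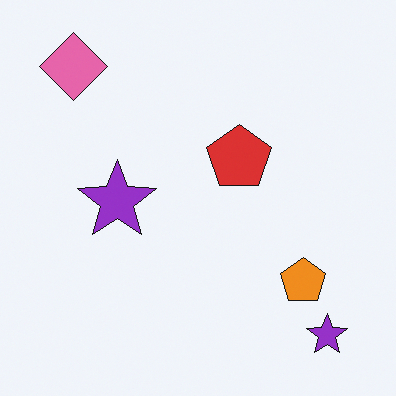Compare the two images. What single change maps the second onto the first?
The first image is the second rotated counter-clockwise by a slight angle.

Every shape is tilted by the same angle and the image corners show triangular fill wedges — a whole-image rotation by a non-right angle.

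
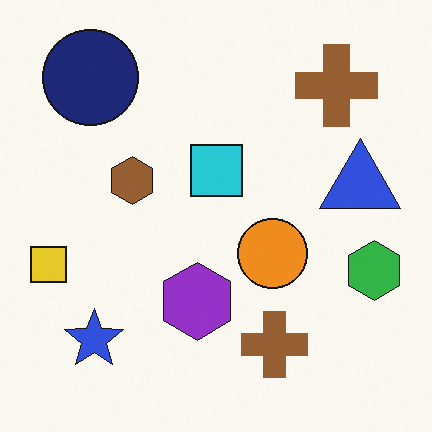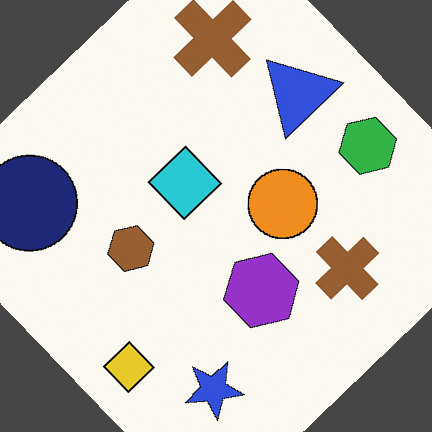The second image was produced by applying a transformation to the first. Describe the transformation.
This is the original image rotated counter-clockwise by a large amount — several tens of degrees.

Every shape is tilted by the same angle and the image corners show triangular fill wedges — a whole-image rotation by a non-right angle.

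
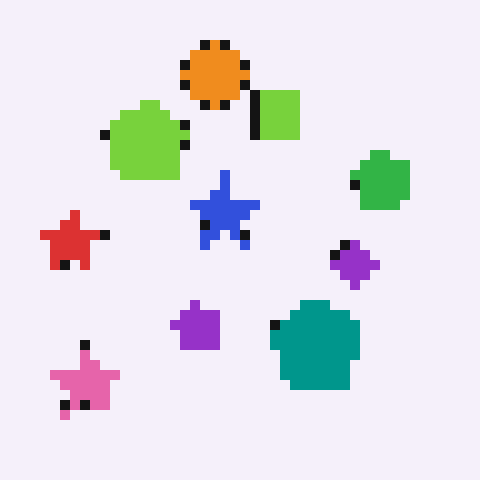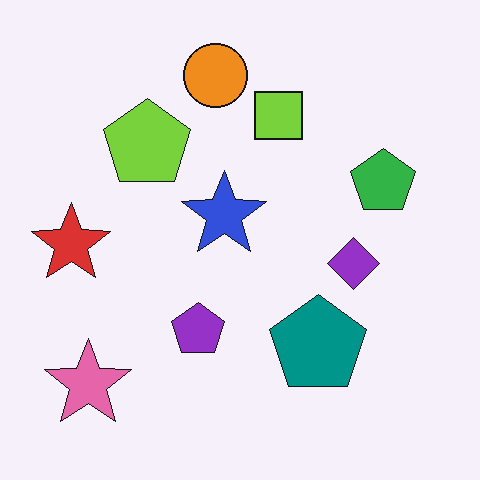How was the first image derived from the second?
It was coarsely pixelated.

Shapes are reduced to large square blocks; fine edges and outlines are lost — a downscale-then-upscale (mosaic) effect.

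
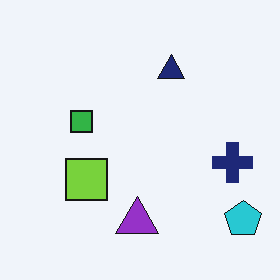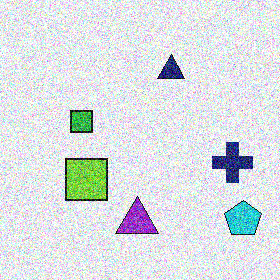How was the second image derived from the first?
The transformation is: degraded with strong gaussian noise.

Random speckle covers the whole image, including the flat background.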